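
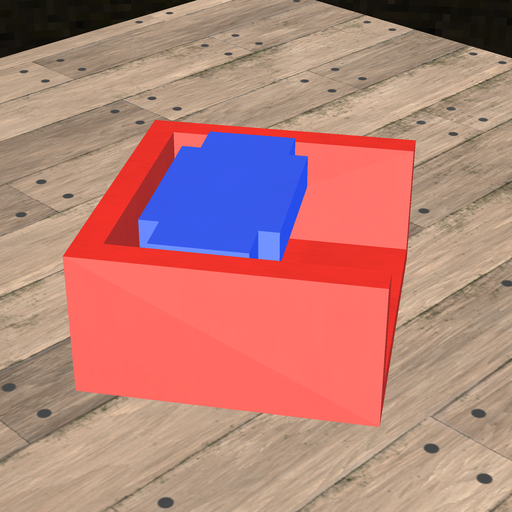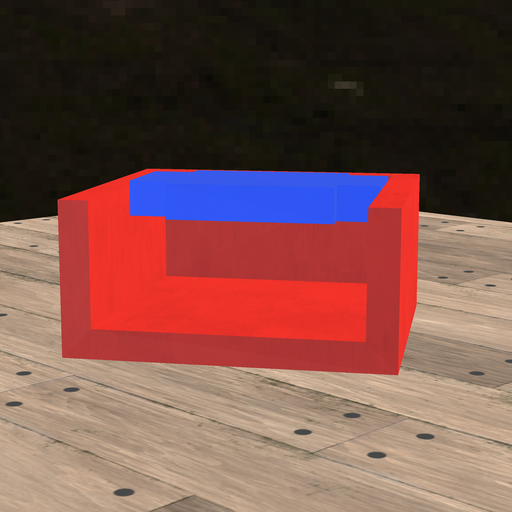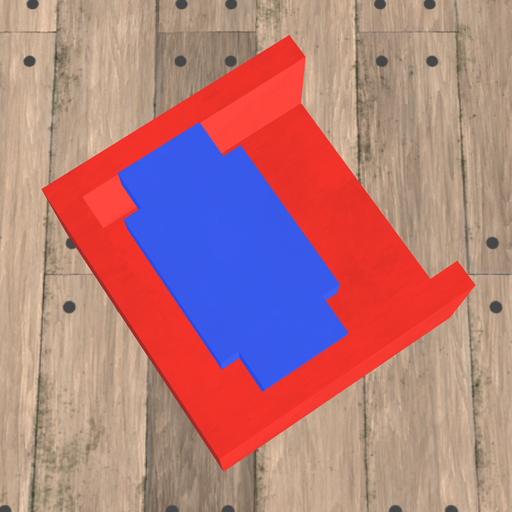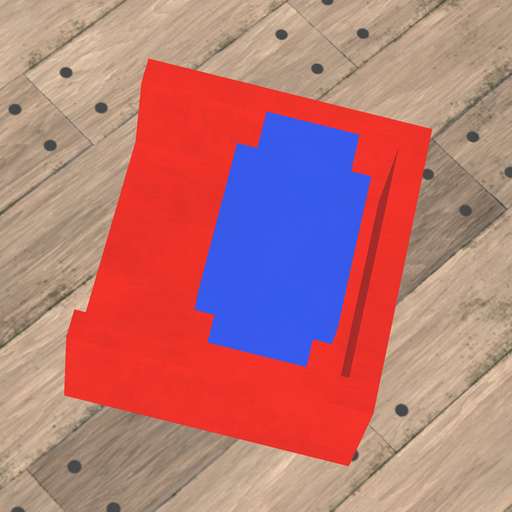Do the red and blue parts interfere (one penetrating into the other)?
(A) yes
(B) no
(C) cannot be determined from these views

(B) no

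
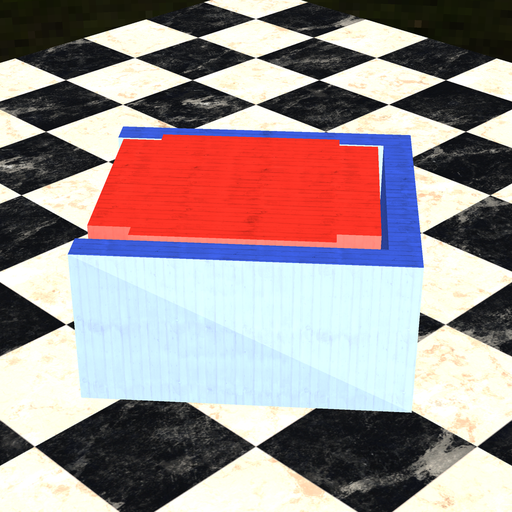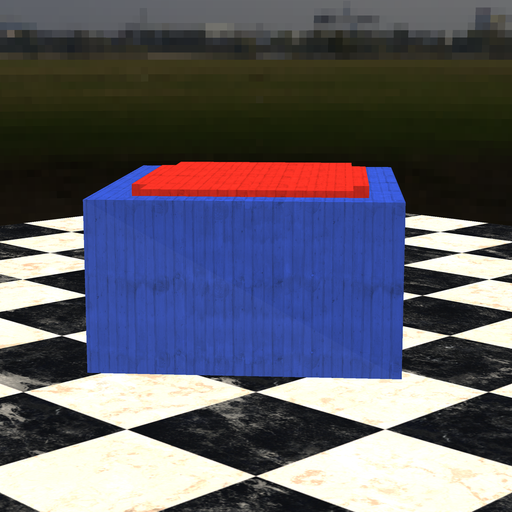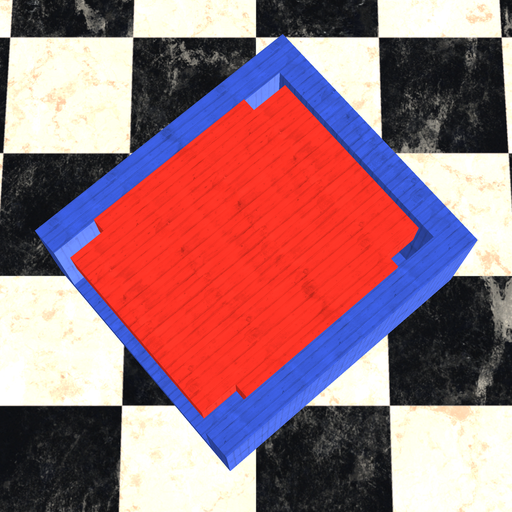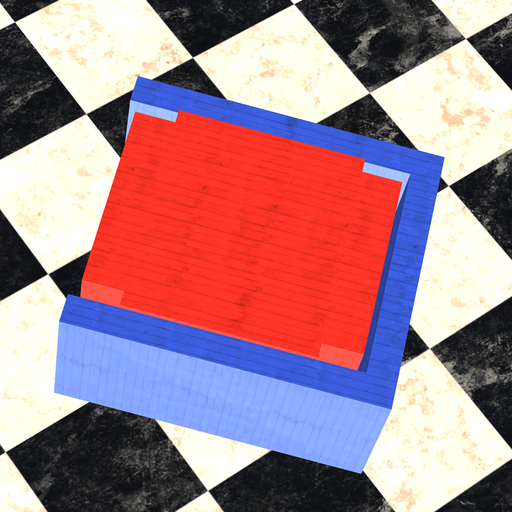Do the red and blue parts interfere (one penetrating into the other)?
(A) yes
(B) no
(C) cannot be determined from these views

(B) no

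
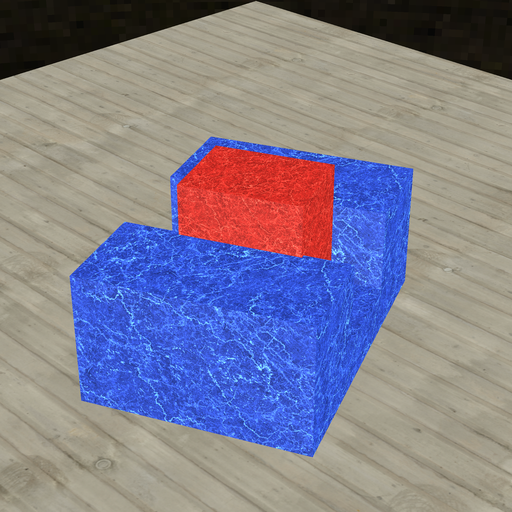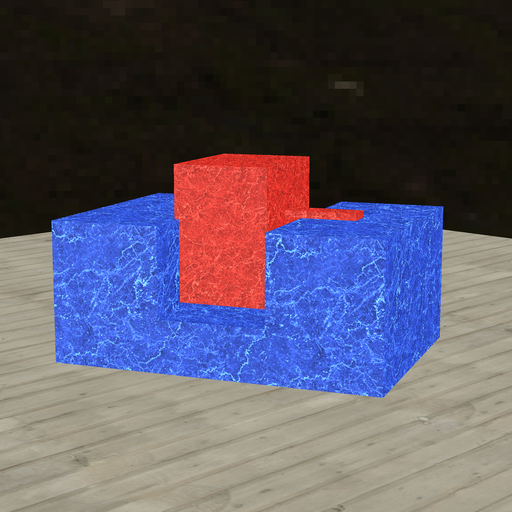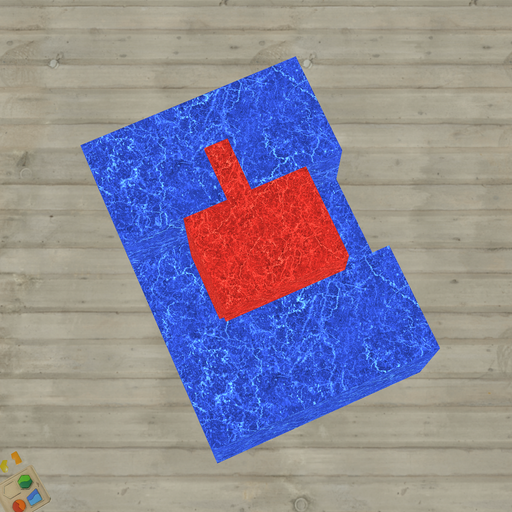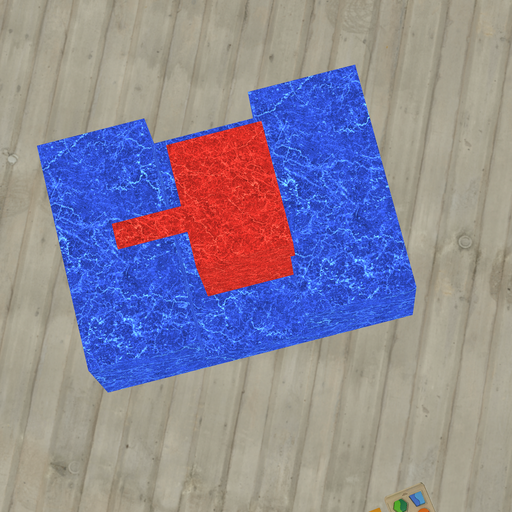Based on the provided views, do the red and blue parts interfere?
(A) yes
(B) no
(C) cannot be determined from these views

(A) yes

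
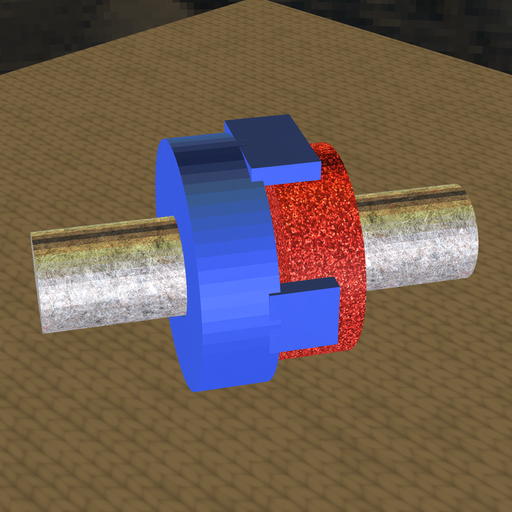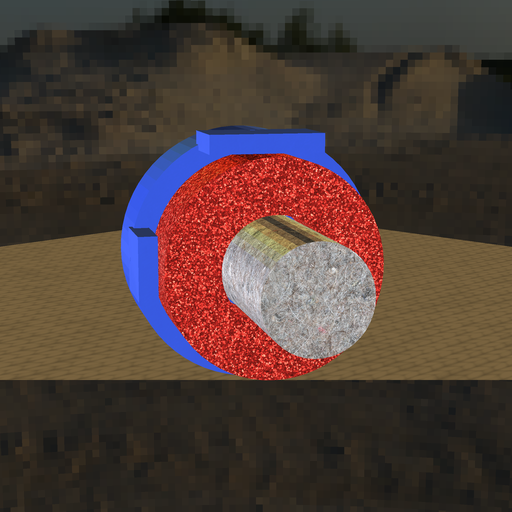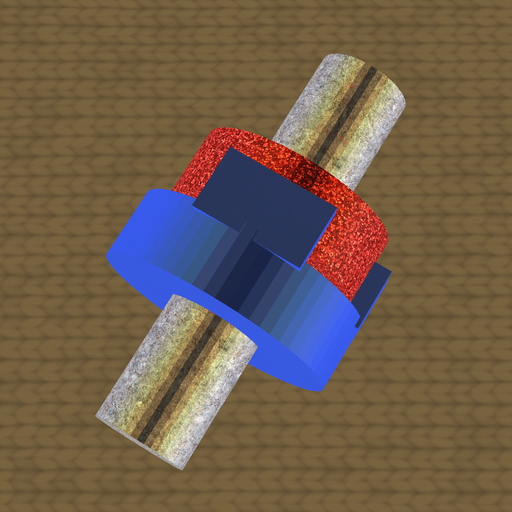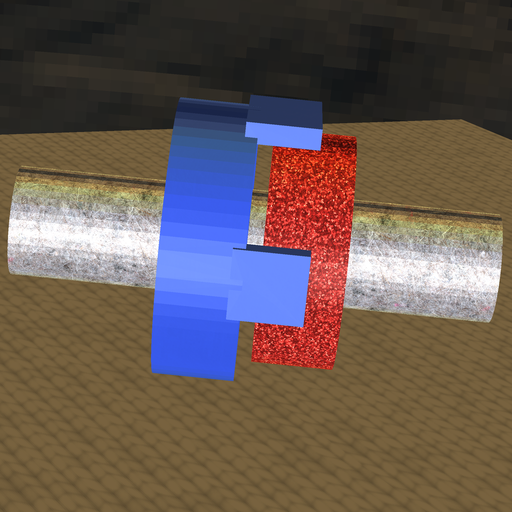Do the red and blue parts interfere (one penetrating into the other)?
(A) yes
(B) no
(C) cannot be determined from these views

(B) no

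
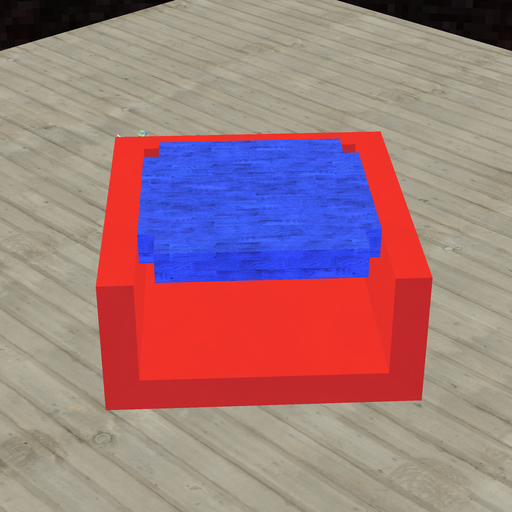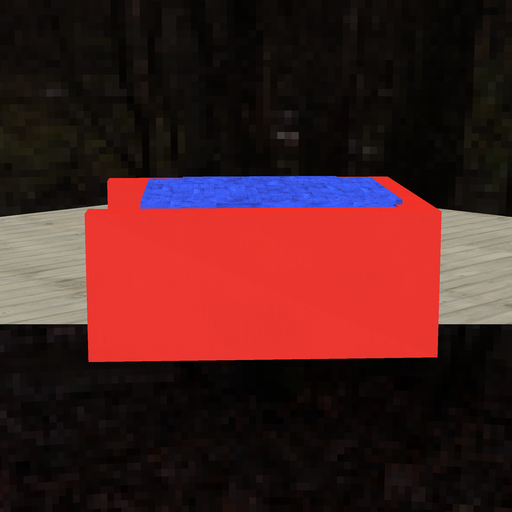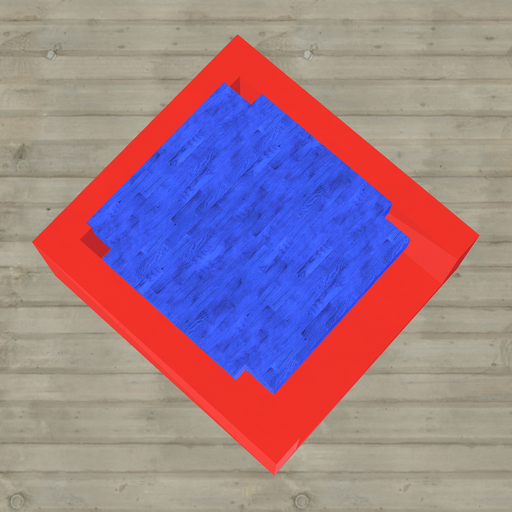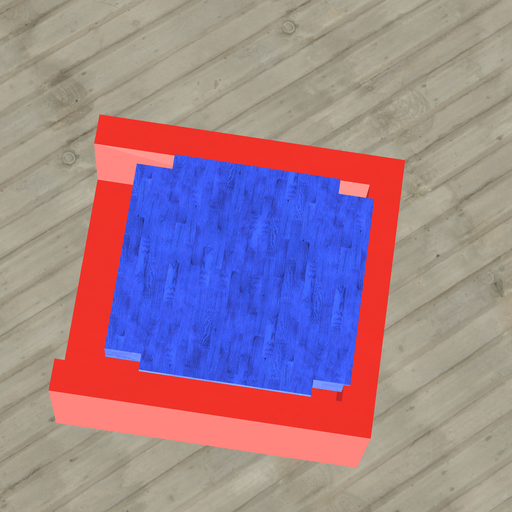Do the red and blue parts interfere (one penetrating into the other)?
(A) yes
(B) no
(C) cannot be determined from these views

(A) yes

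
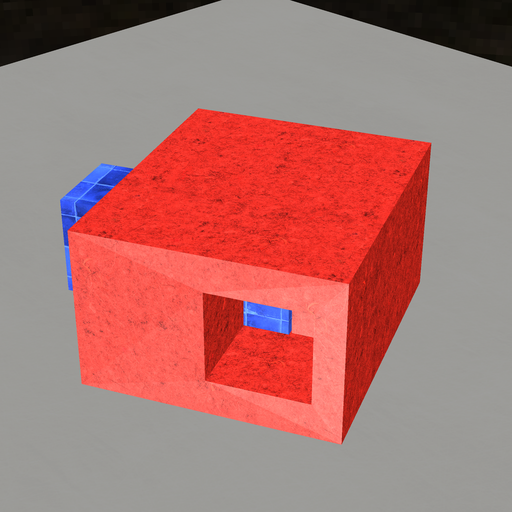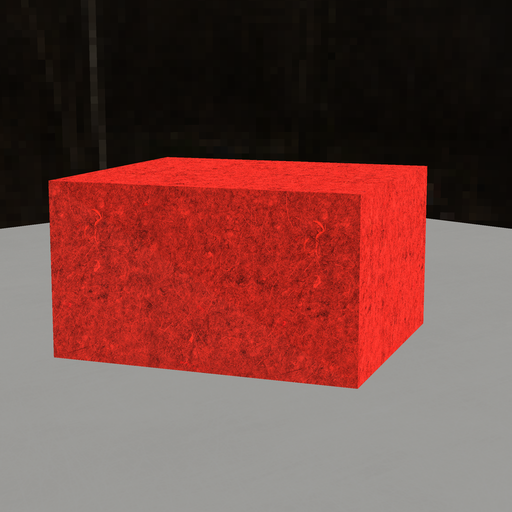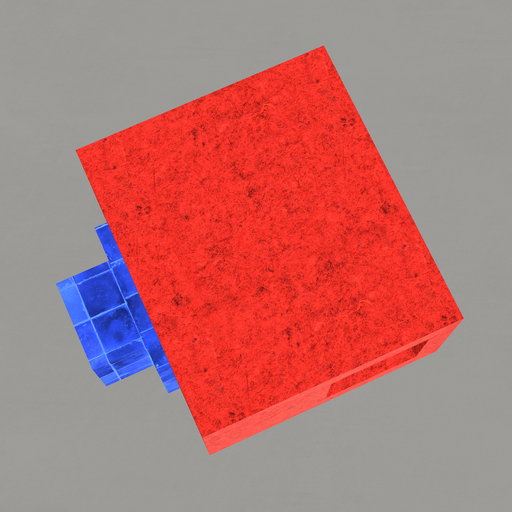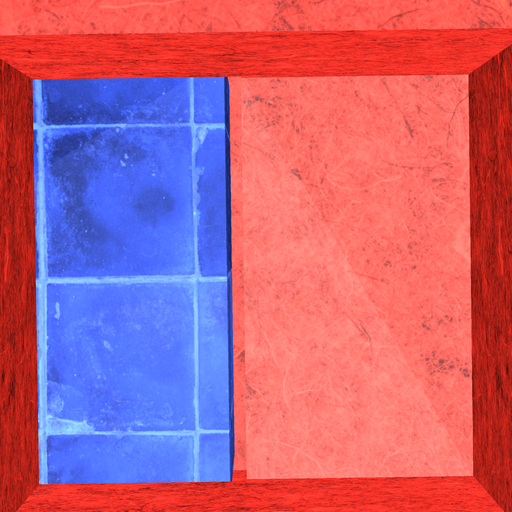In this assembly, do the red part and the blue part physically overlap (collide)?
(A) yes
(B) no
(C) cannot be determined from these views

(B) no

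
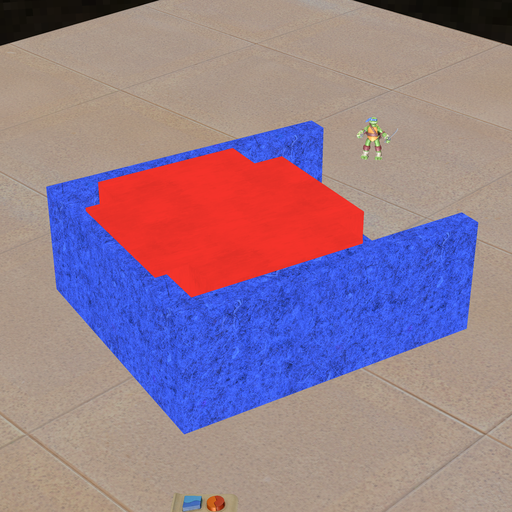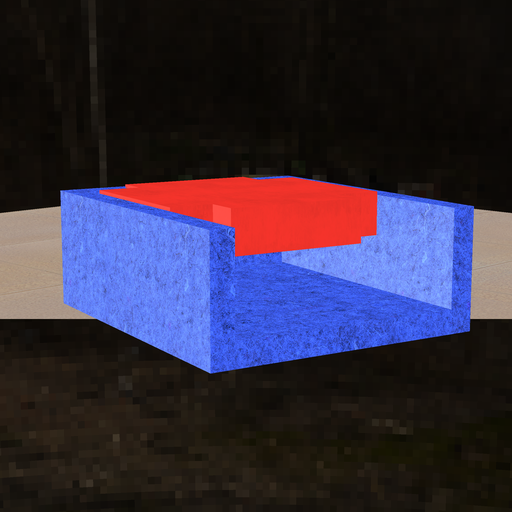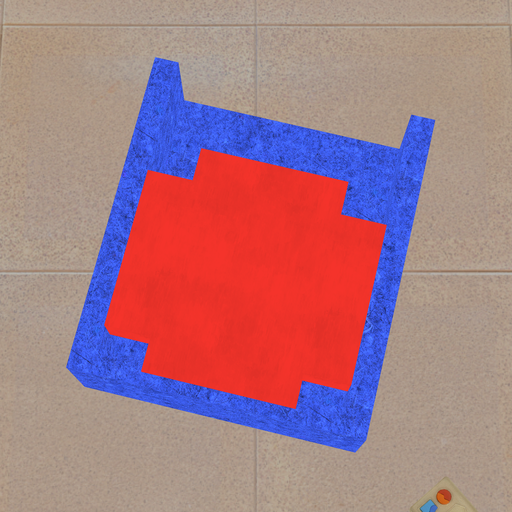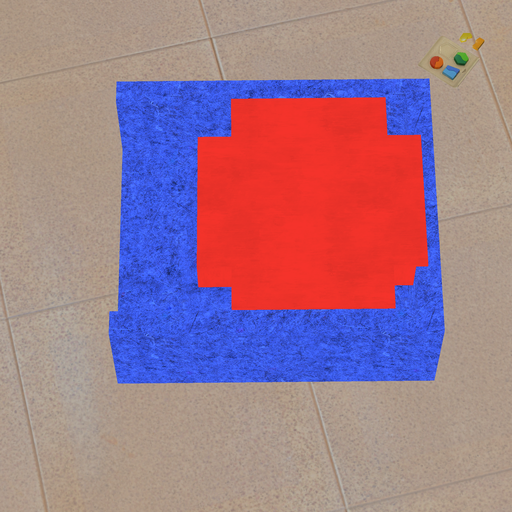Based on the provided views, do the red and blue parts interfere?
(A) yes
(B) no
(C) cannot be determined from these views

(A) yes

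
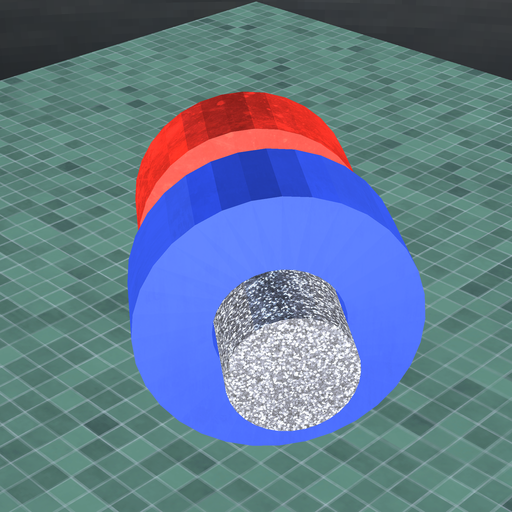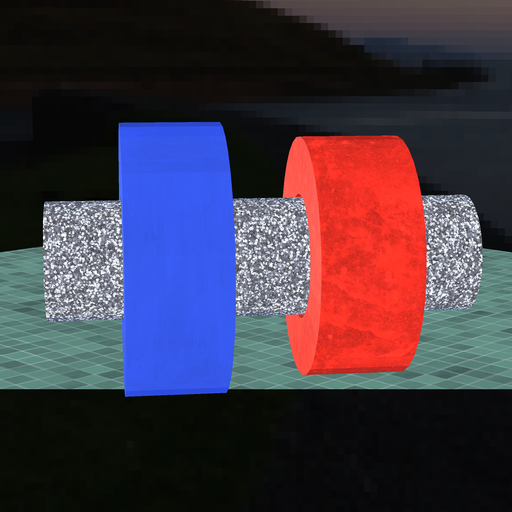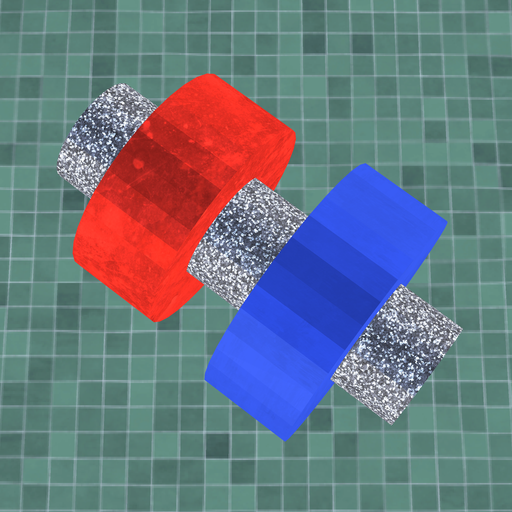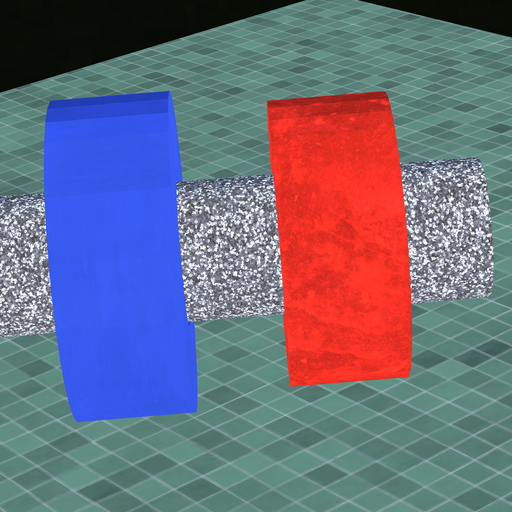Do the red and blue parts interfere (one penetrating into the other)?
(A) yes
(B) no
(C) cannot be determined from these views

(B) no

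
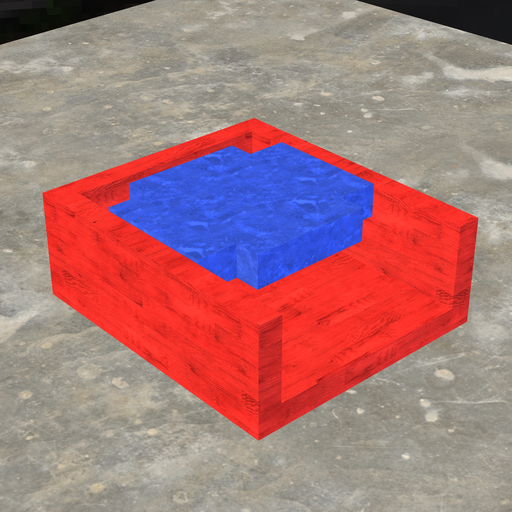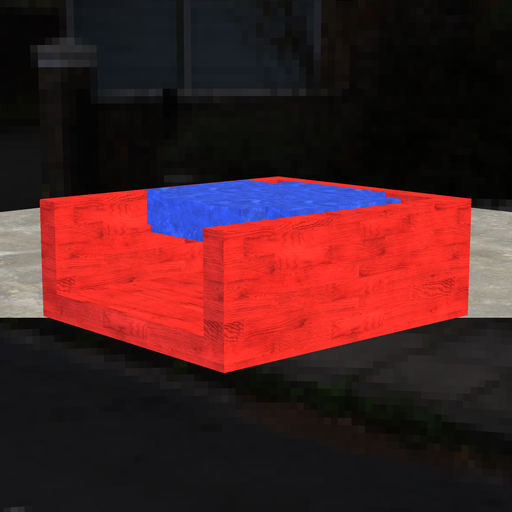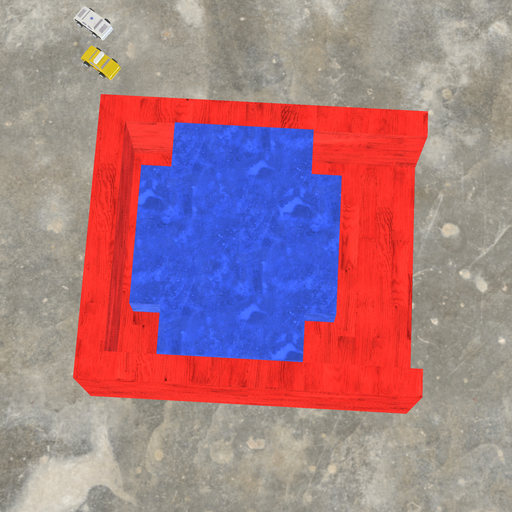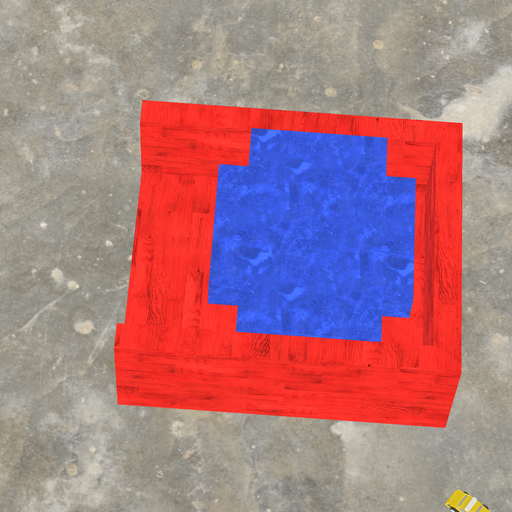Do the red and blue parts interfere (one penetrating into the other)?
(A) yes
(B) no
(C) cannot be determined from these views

(B) no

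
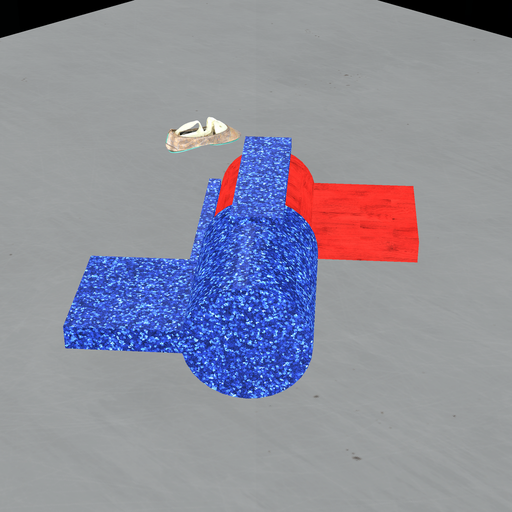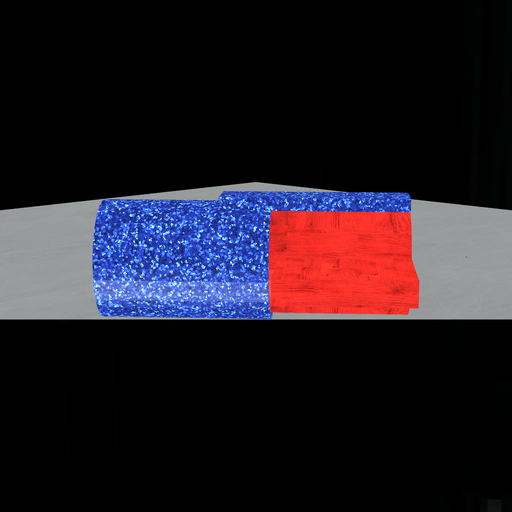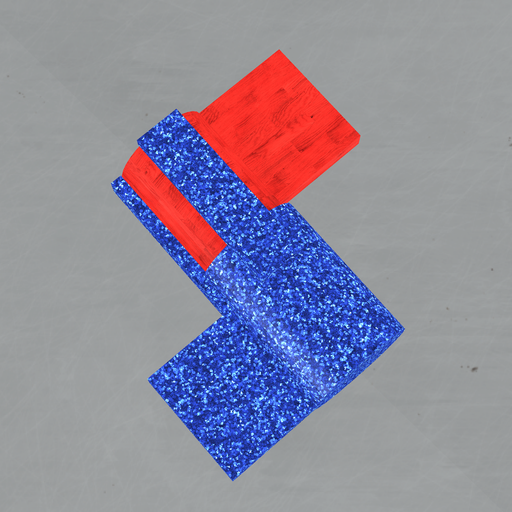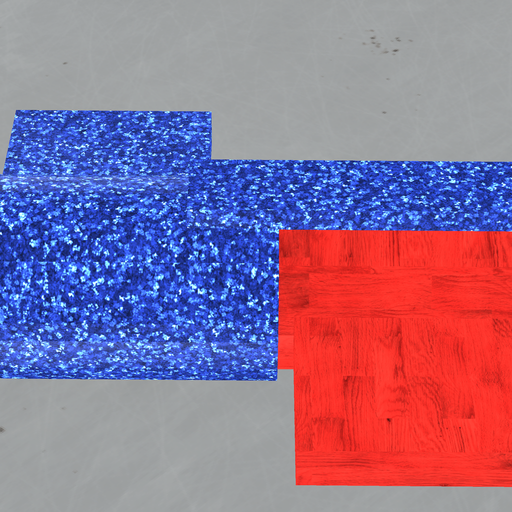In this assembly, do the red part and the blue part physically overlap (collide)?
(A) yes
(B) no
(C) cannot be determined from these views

(A) yes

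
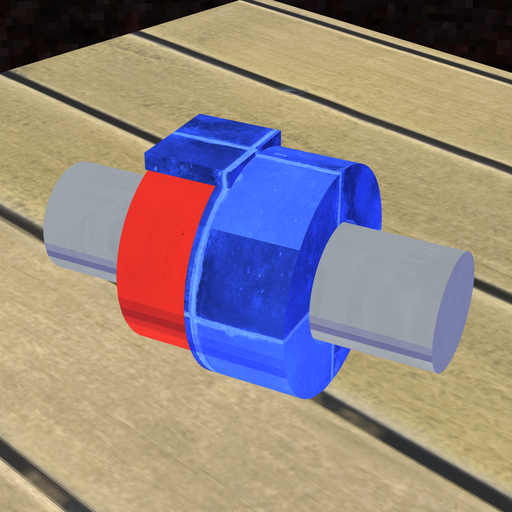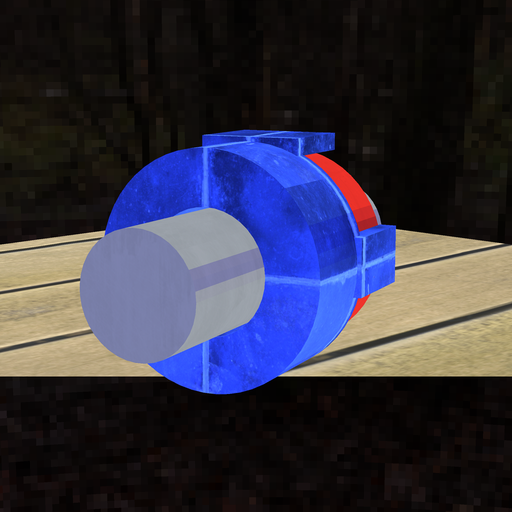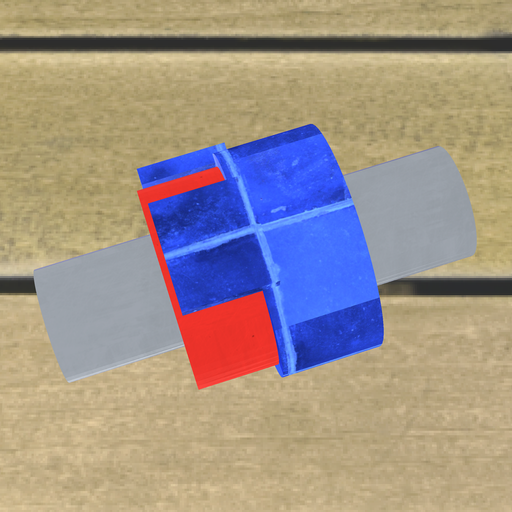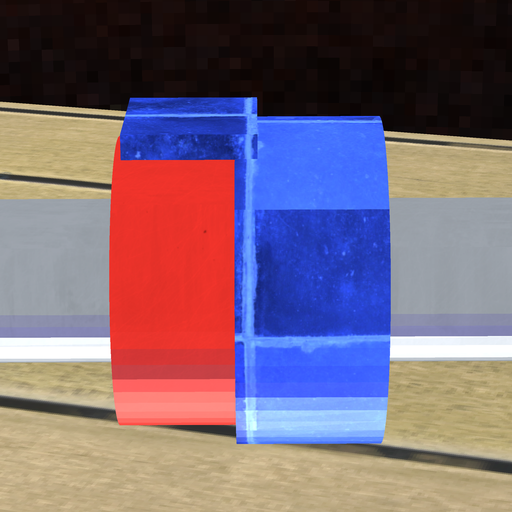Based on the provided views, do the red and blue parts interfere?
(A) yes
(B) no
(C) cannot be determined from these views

(A) yes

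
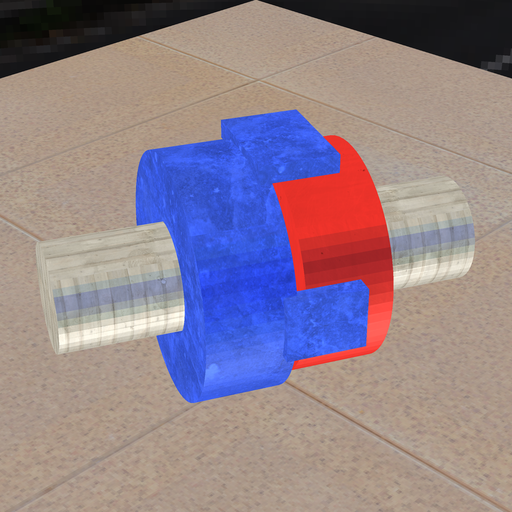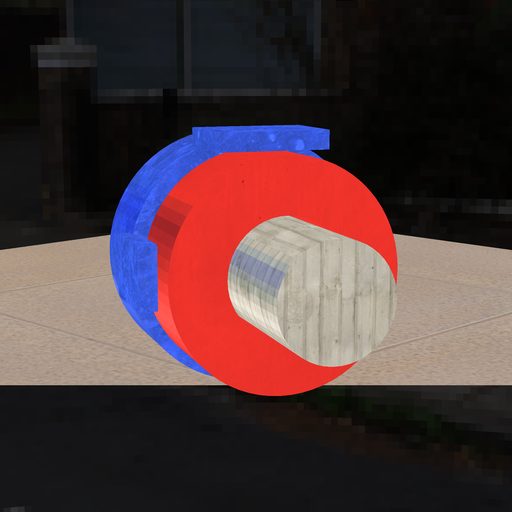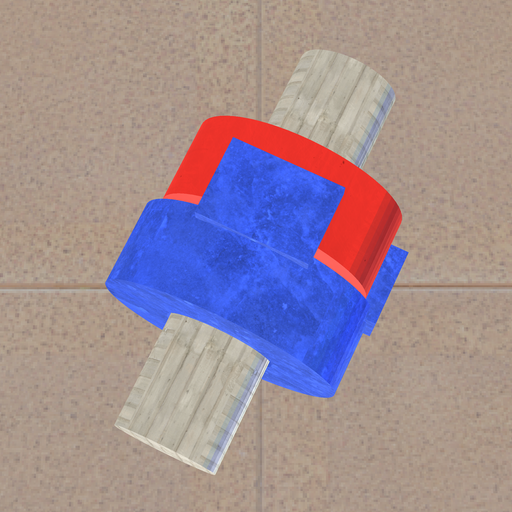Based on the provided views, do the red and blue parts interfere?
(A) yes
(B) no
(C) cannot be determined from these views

(B) no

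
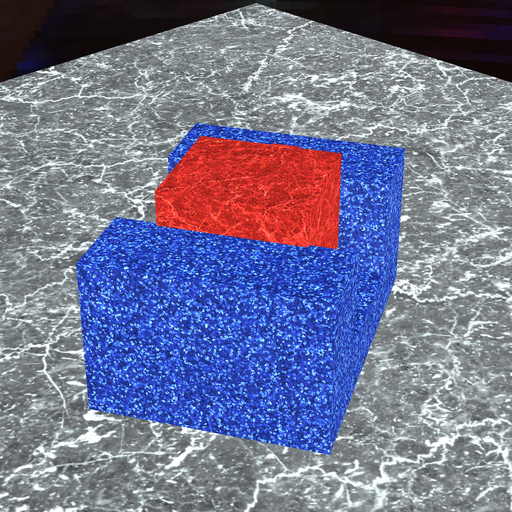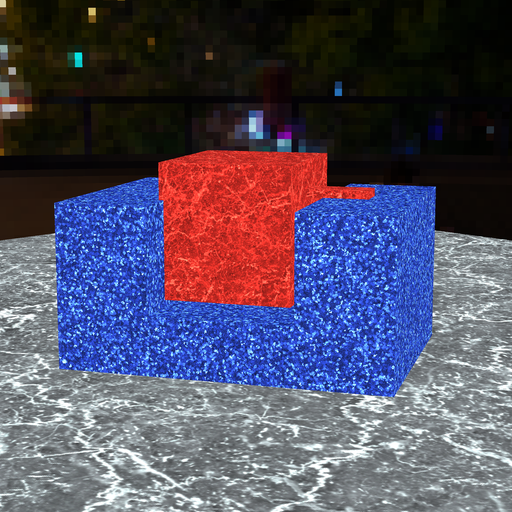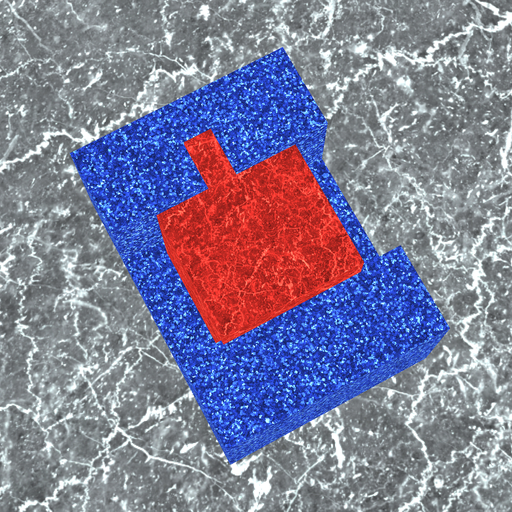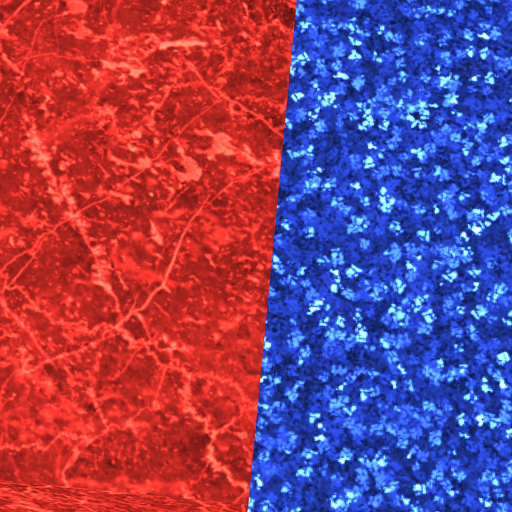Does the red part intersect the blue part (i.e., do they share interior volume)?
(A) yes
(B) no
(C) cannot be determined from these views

(A) yes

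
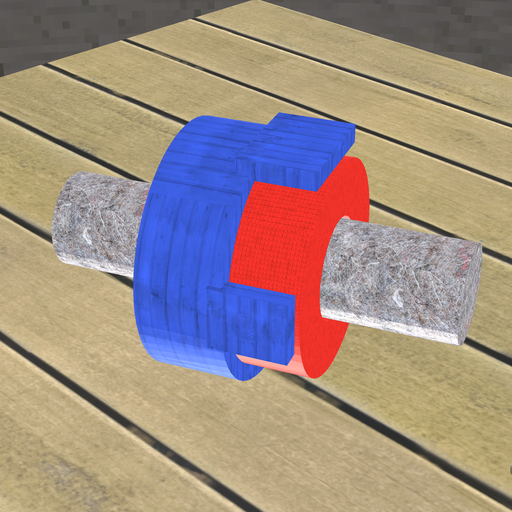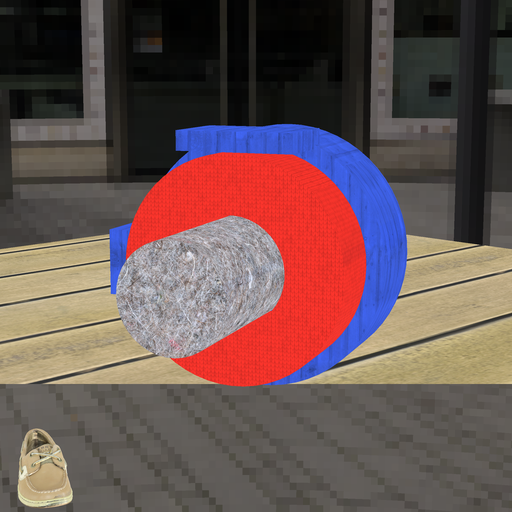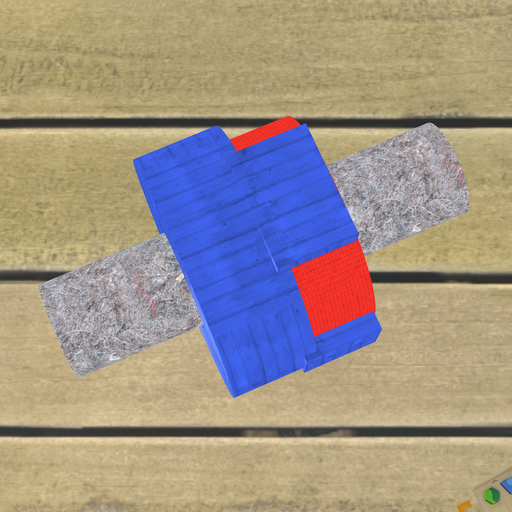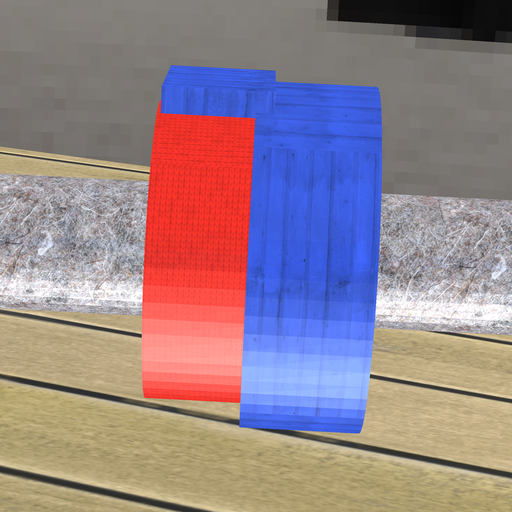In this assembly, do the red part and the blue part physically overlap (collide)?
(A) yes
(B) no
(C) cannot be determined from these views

(A) yes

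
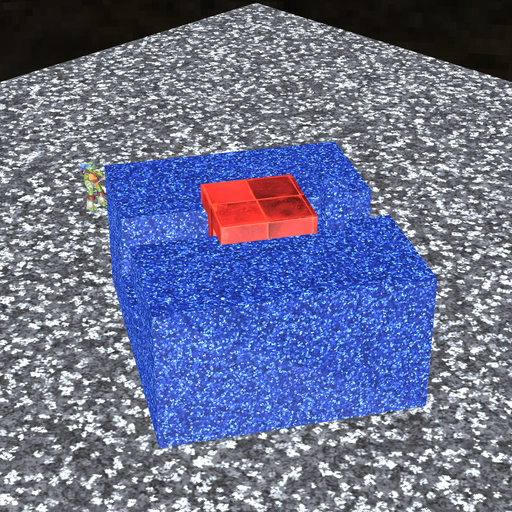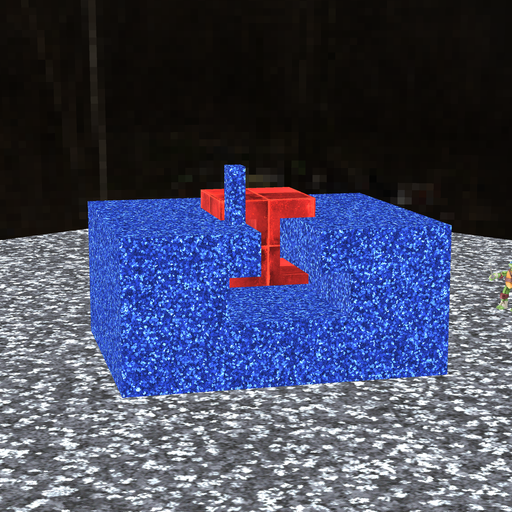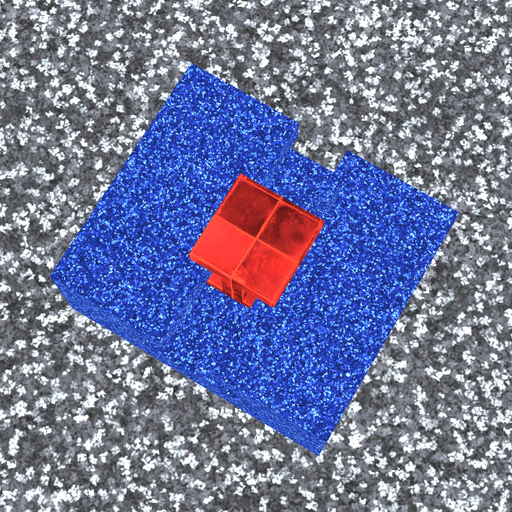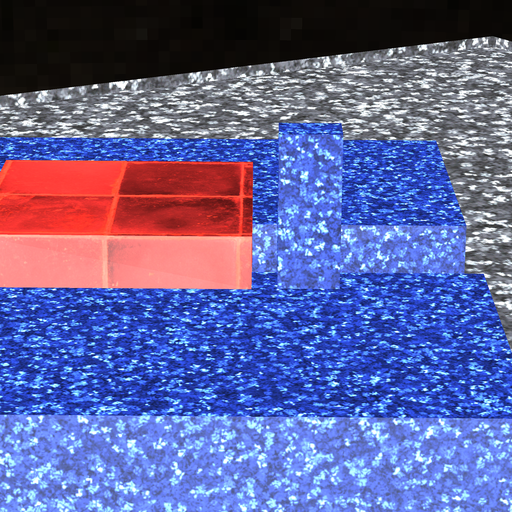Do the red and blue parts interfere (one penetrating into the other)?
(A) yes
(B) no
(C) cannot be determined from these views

(B) no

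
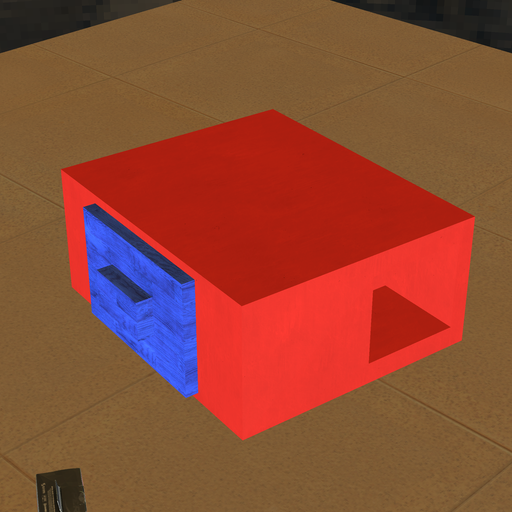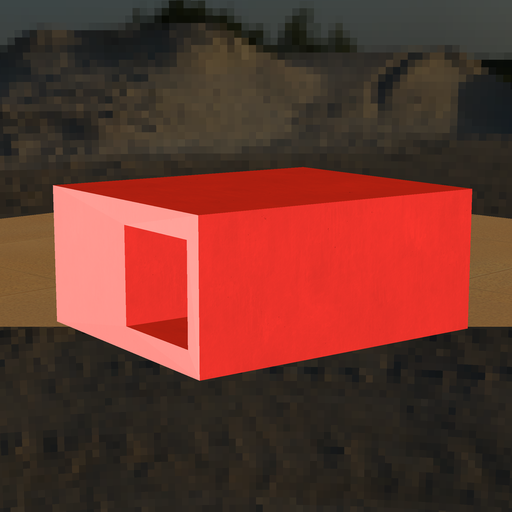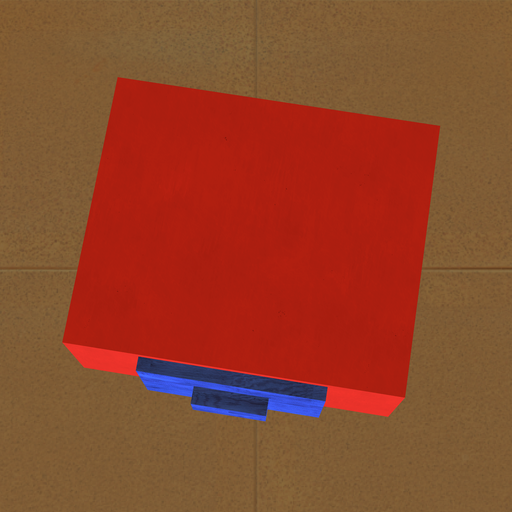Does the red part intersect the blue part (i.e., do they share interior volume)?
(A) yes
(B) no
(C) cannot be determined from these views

(C) cannot be determined from these views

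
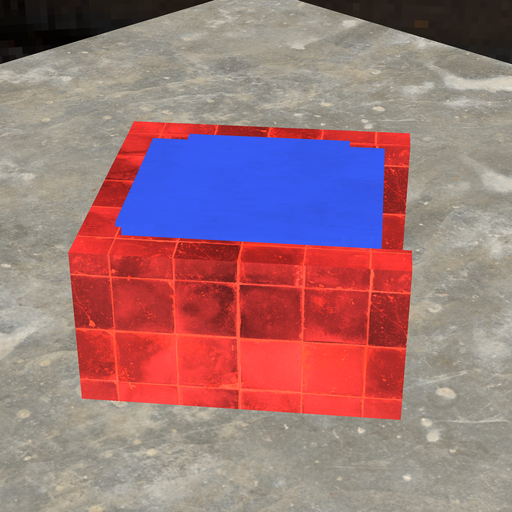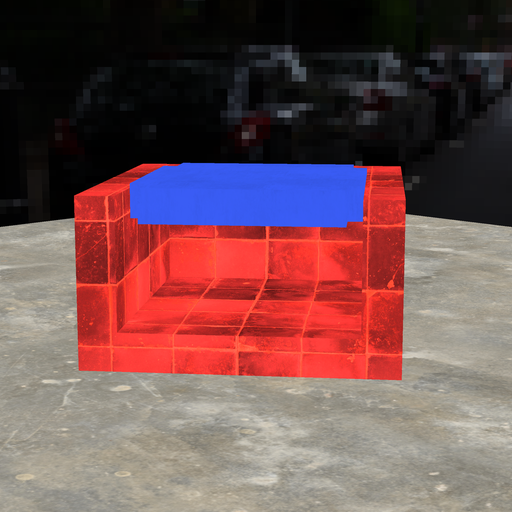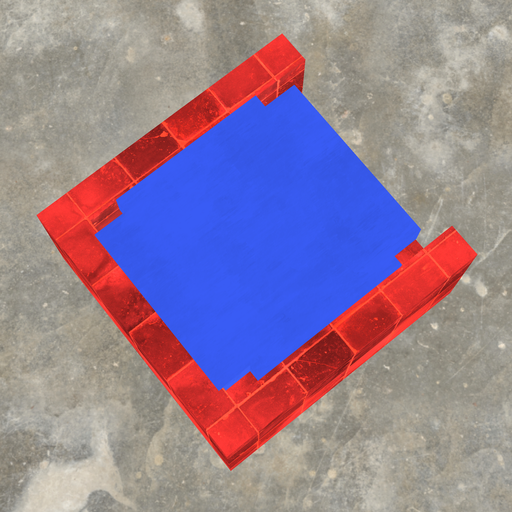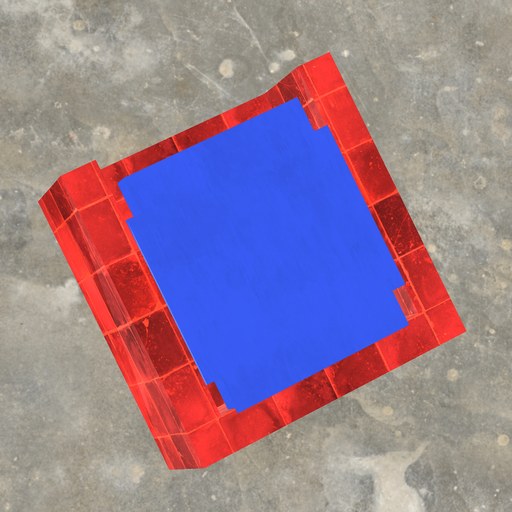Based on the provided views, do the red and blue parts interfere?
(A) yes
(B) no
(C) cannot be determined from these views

(A) yes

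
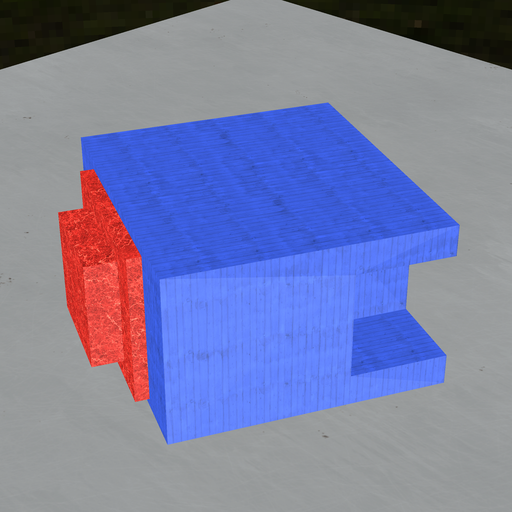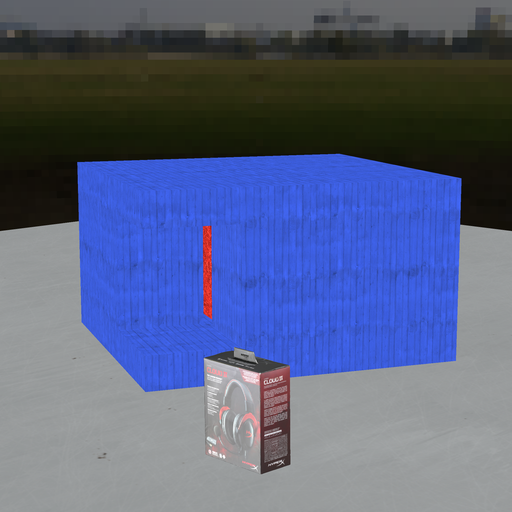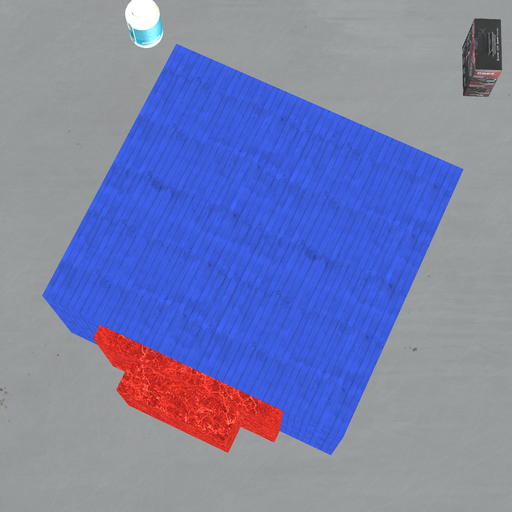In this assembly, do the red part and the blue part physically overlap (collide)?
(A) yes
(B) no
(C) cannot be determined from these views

(C) cannot be determined from these views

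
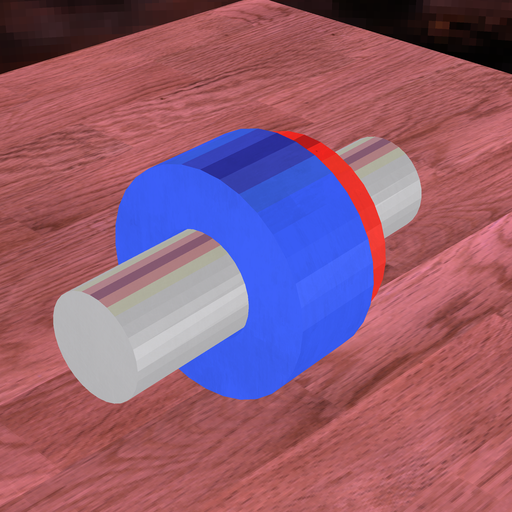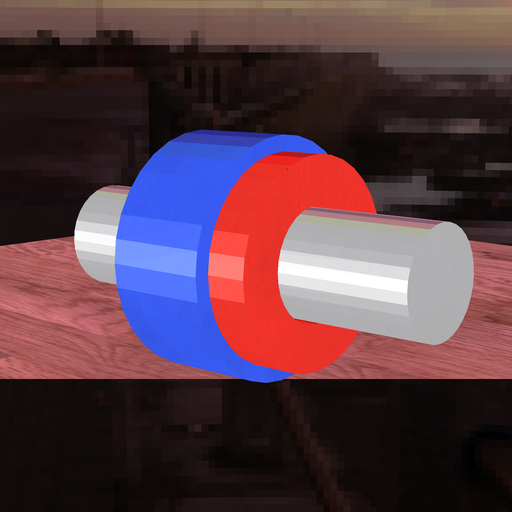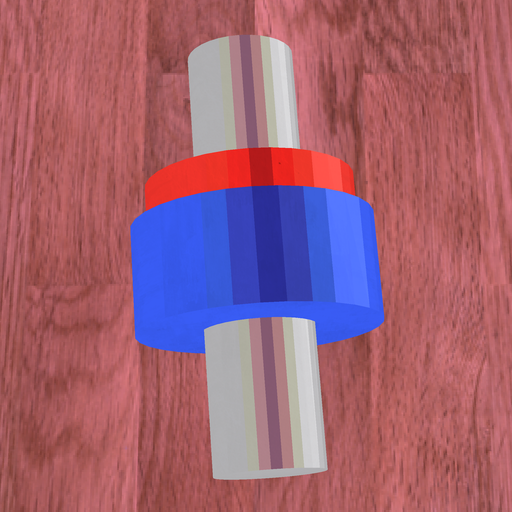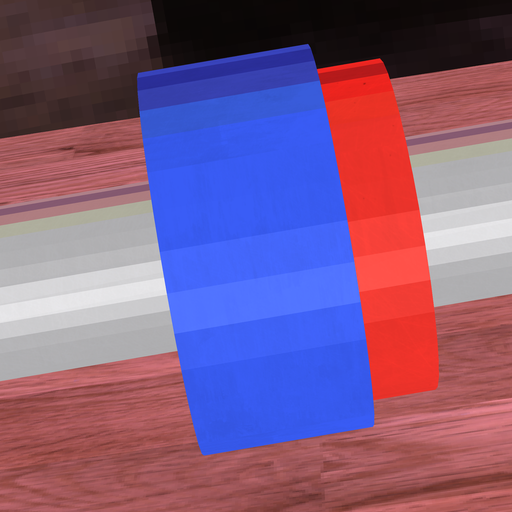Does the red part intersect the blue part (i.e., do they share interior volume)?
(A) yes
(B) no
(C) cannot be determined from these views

(A) yes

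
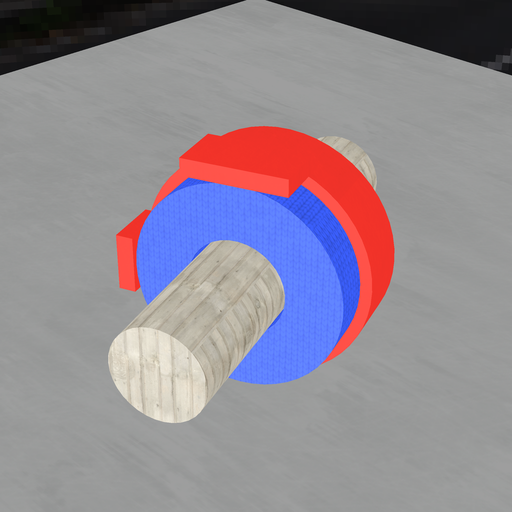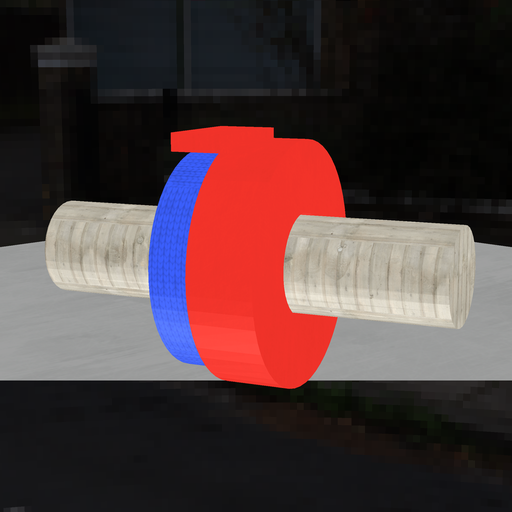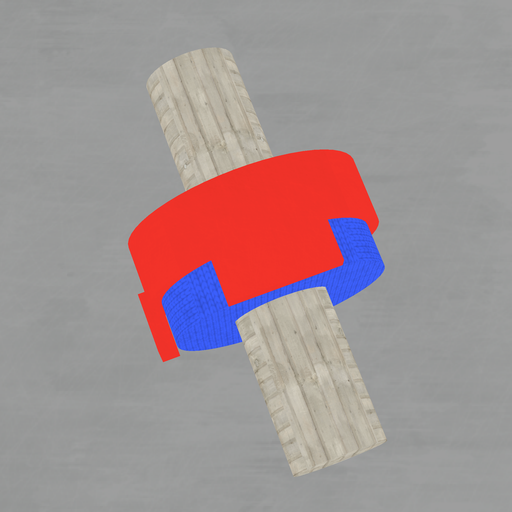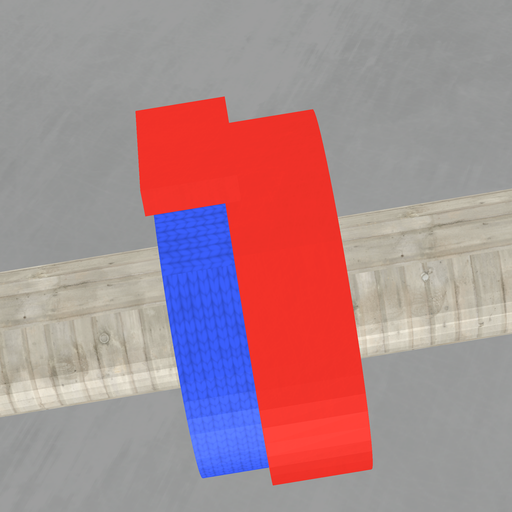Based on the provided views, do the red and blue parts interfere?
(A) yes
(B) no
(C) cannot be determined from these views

(A) yes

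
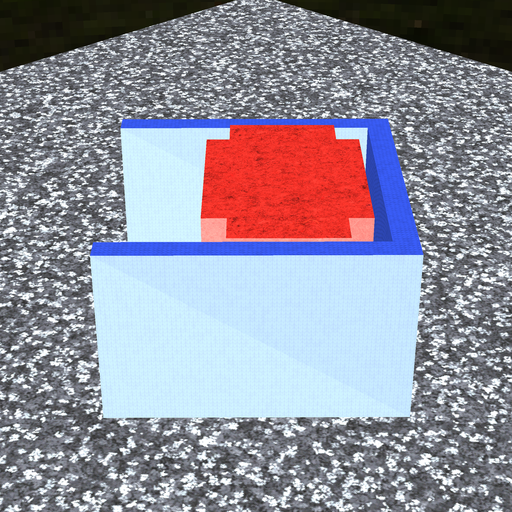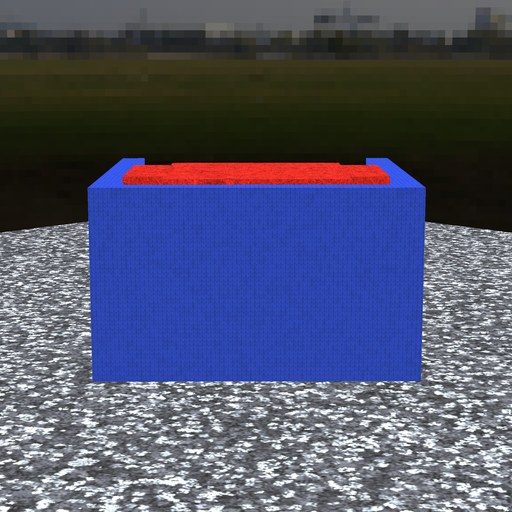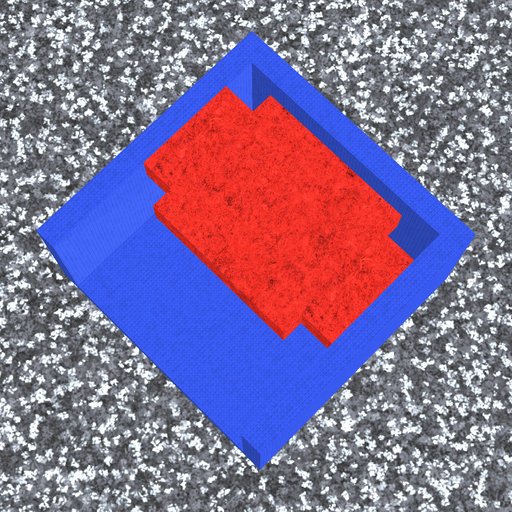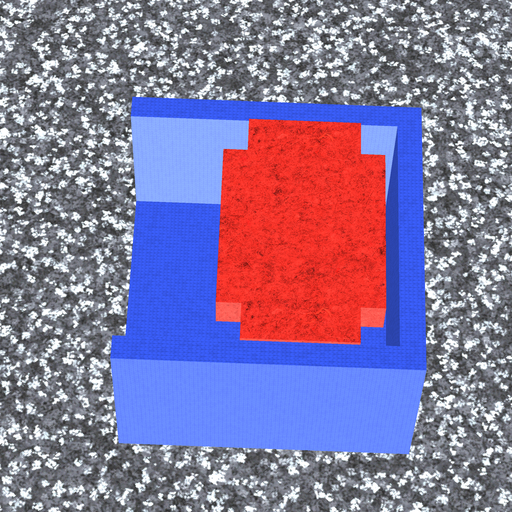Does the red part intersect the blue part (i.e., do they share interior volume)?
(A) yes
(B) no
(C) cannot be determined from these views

(B) no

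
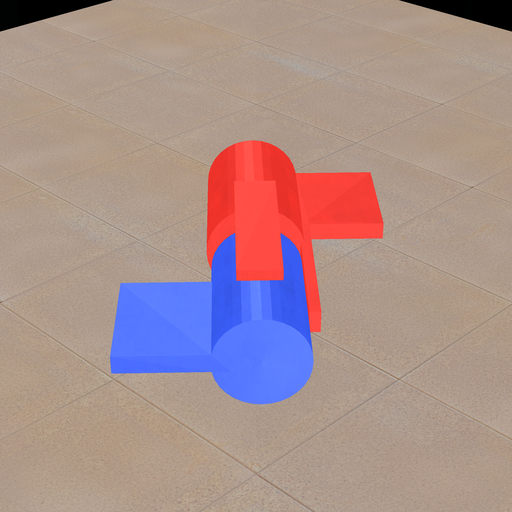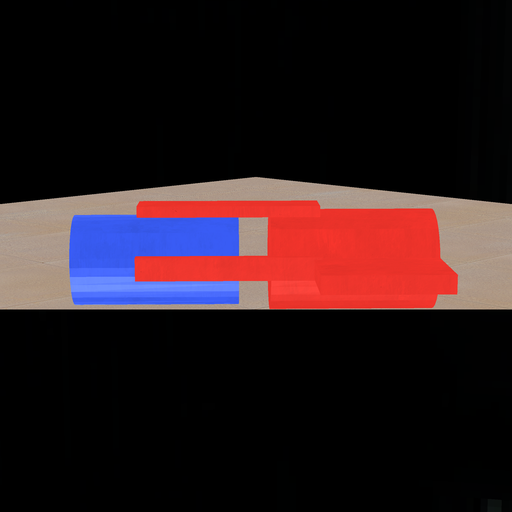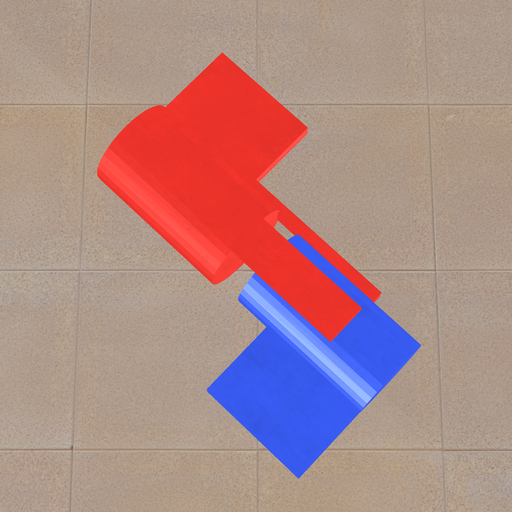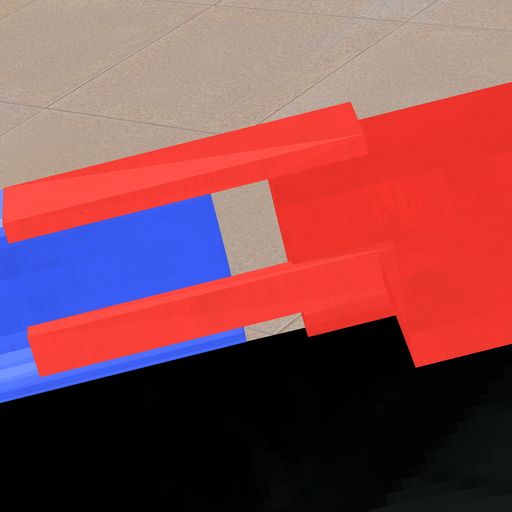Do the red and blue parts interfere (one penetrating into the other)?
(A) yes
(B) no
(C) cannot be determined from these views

(B) no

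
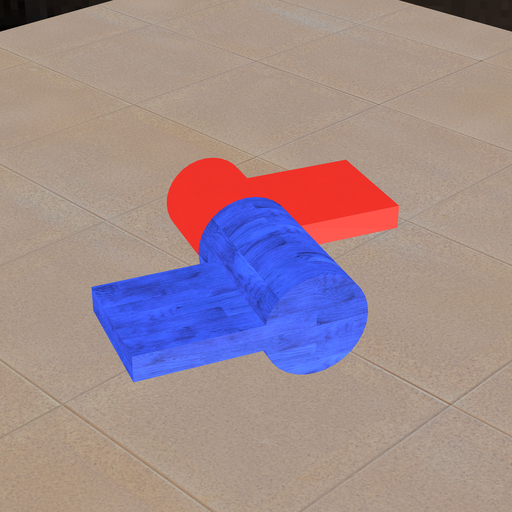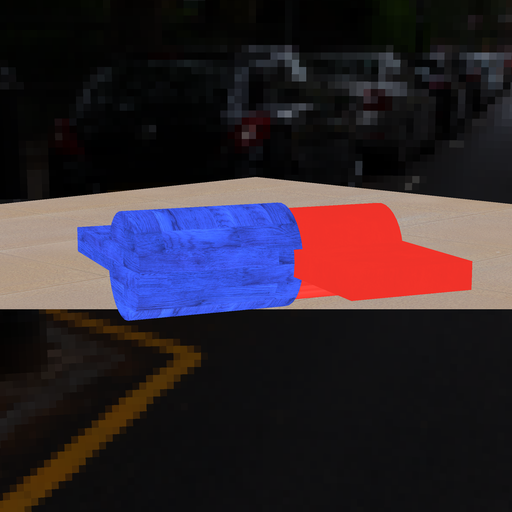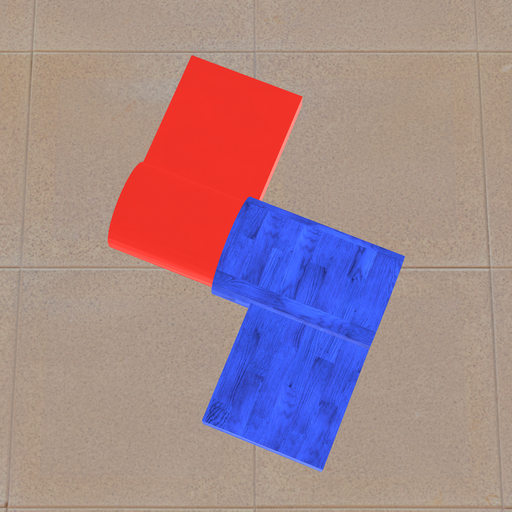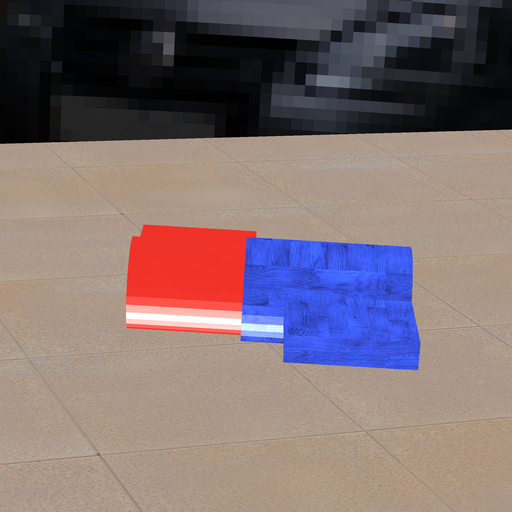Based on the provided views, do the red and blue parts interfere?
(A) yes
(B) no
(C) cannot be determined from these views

(A) yes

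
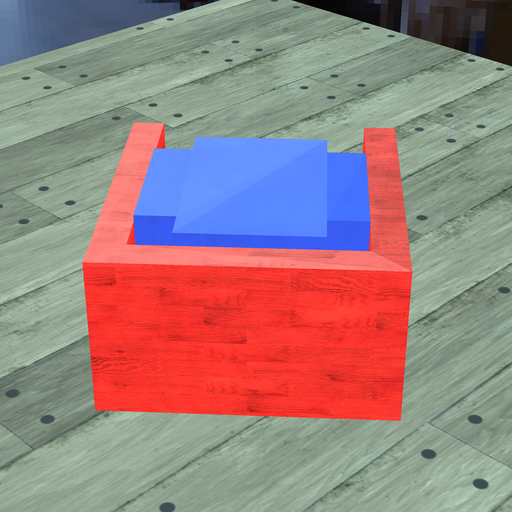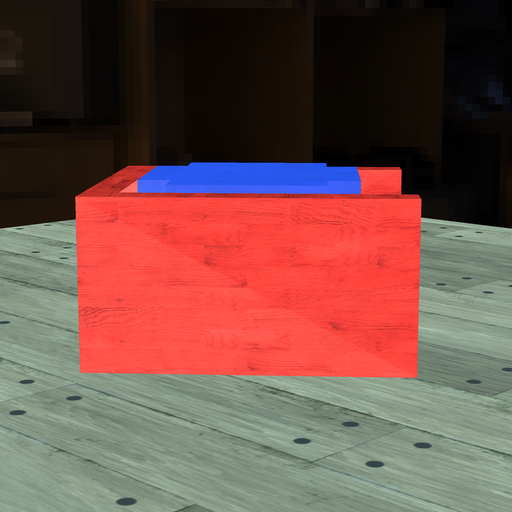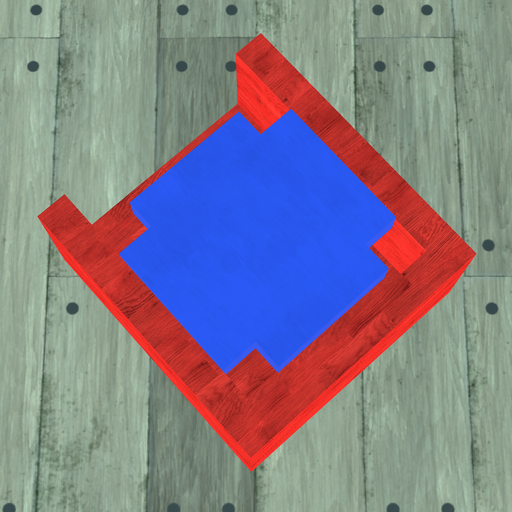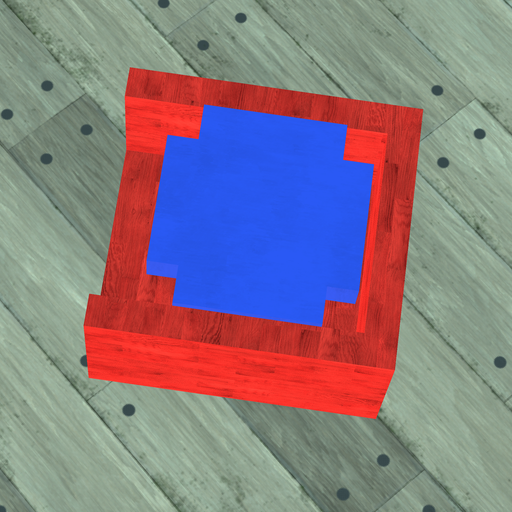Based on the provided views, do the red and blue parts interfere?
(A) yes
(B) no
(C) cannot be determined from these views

(B) no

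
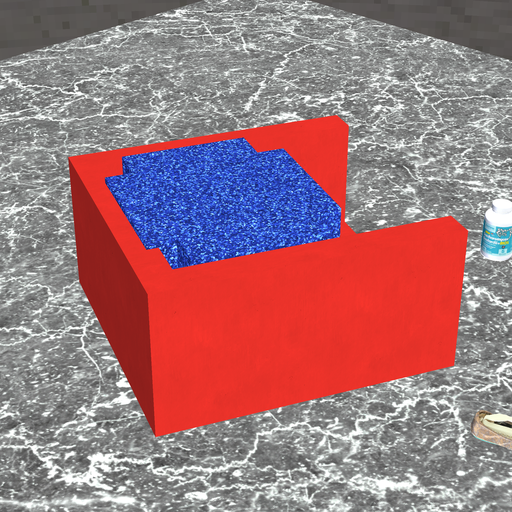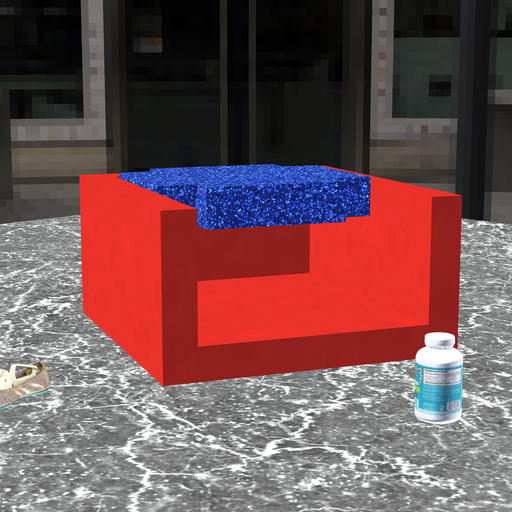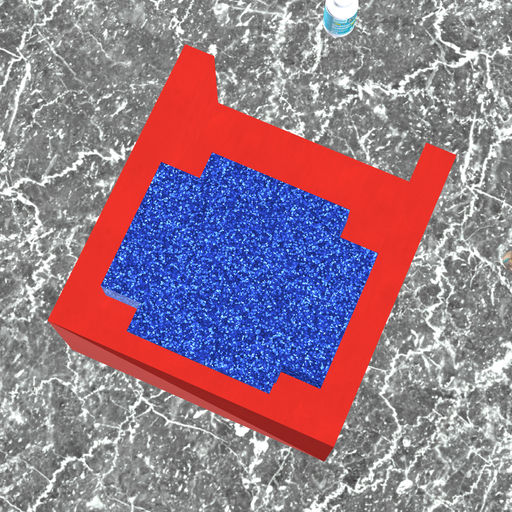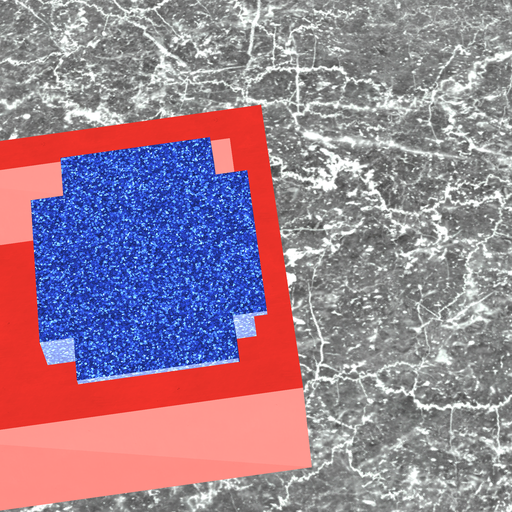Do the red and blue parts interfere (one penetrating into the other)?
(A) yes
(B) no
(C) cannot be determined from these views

(A) yes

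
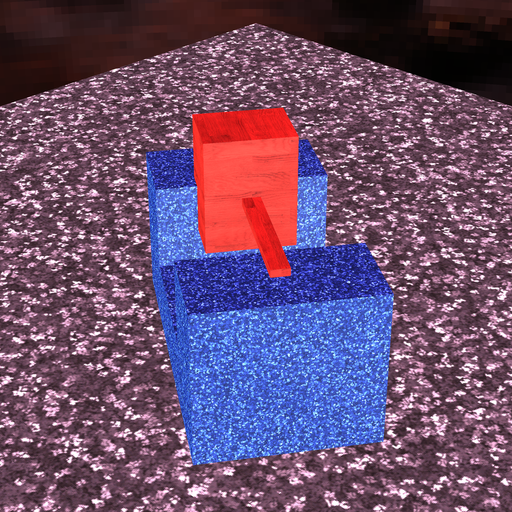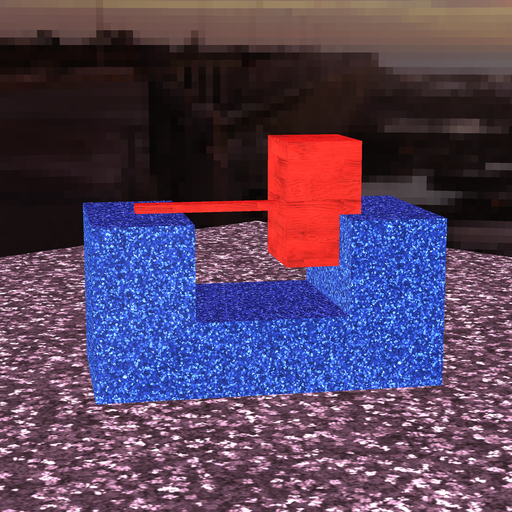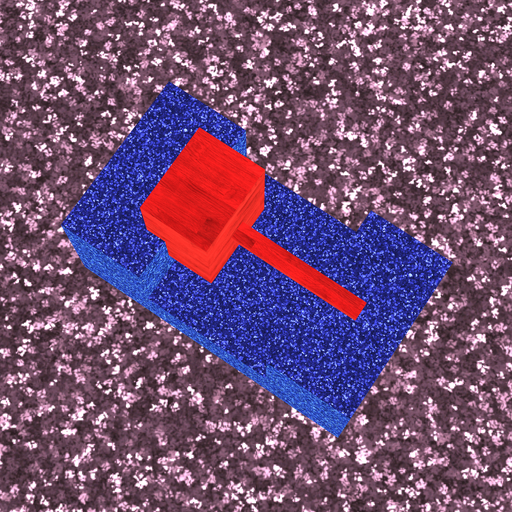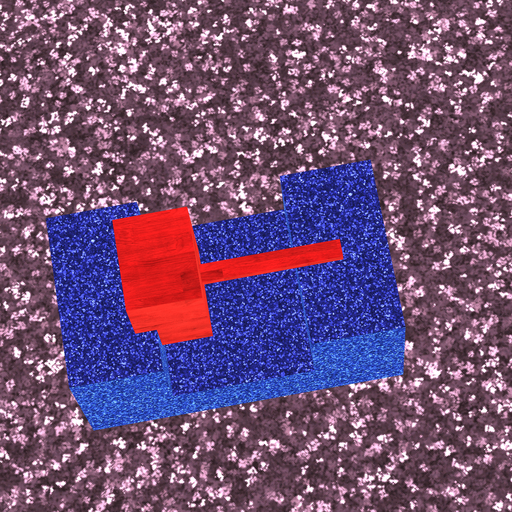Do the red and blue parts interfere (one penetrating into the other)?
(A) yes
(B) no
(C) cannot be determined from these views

(A) yes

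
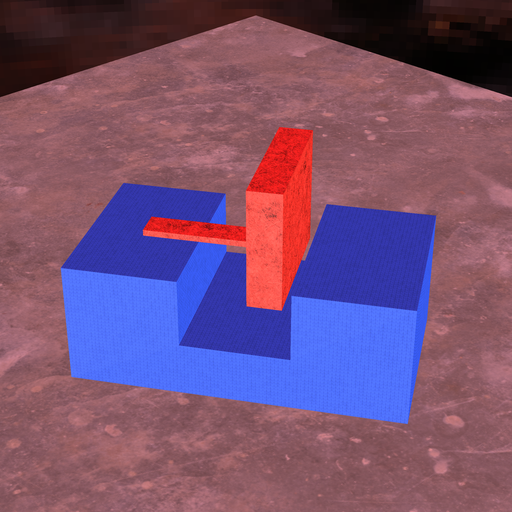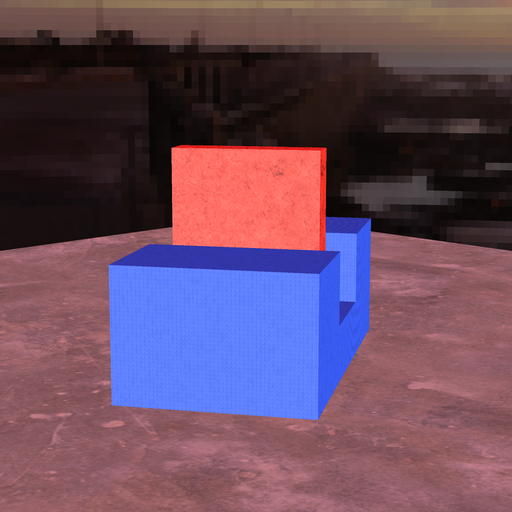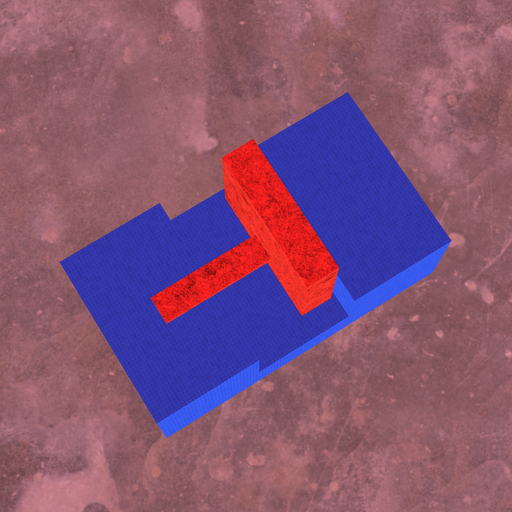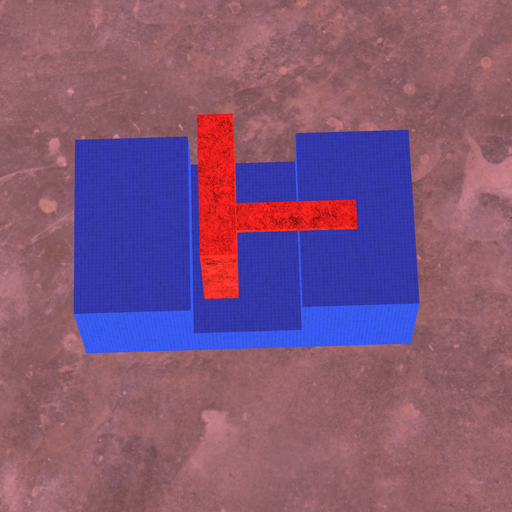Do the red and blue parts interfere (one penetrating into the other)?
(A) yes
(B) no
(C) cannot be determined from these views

(B) no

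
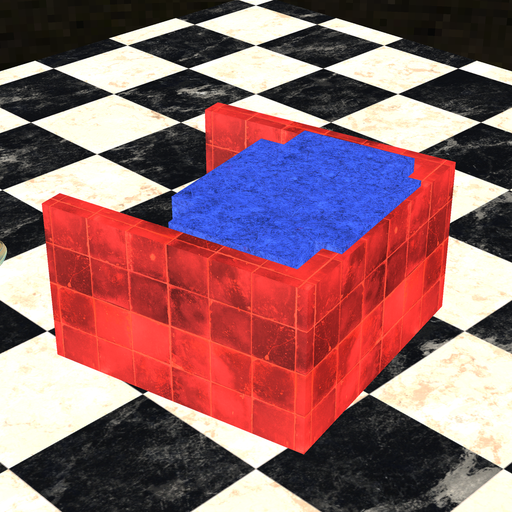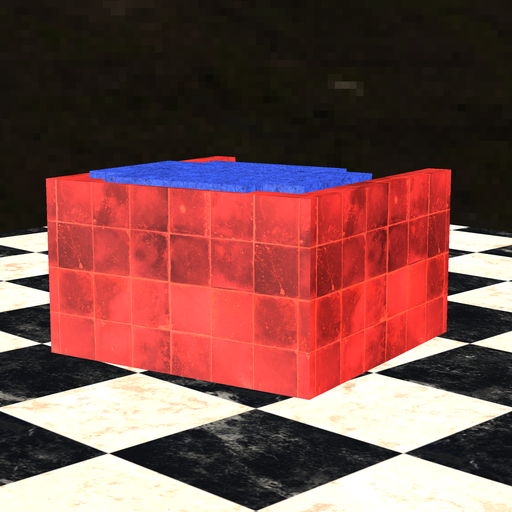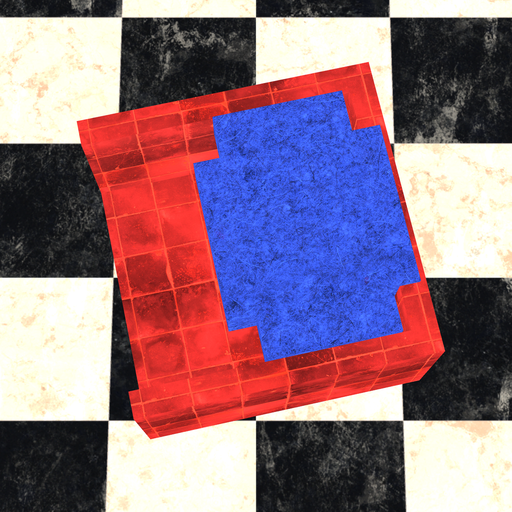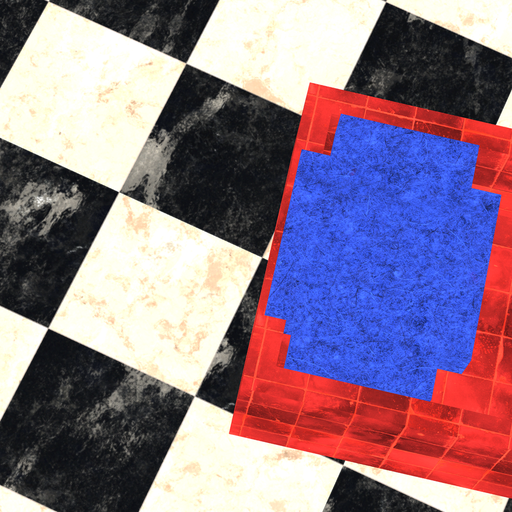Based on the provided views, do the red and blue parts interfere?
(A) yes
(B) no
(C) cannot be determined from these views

(A) yes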